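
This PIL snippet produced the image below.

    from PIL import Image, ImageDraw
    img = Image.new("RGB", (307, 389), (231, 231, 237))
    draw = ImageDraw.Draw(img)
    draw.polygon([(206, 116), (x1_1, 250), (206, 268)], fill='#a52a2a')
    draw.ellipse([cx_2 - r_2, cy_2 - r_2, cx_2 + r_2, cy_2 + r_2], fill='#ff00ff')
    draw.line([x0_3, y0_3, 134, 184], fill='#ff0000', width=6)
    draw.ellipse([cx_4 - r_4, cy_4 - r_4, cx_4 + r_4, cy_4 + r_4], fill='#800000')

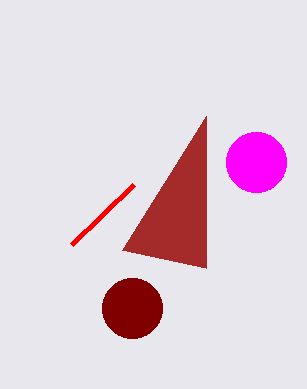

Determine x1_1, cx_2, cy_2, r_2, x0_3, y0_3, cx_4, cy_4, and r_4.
x1_1 = 122
cx_2 = 256
cy_2 = 162
r_2 = 30
x0_3 = 72
y0_3 = 244
cx_4 = 132
cy_4 = 308
r_4 = 30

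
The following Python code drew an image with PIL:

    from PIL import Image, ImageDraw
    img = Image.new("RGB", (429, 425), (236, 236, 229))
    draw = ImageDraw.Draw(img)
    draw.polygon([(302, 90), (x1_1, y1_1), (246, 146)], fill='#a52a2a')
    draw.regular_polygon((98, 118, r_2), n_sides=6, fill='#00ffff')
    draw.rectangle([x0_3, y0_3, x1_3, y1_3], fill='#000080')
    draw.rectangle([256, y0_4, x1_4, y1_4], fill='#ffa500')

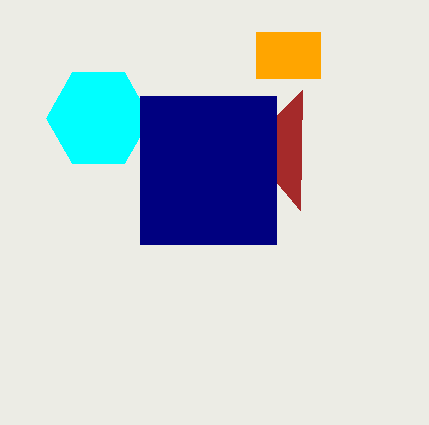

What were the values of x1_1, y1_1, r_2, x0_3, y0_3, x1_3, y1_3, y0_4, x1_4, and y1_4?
x1_1 = 300
y1_1 = 210
r_2 = 52
x0_3 = 140
y0_3 = 96
x1_3 = 276
y1_3 = 244
y0_4 = 32
x1_4 = 320
y1_4 = 78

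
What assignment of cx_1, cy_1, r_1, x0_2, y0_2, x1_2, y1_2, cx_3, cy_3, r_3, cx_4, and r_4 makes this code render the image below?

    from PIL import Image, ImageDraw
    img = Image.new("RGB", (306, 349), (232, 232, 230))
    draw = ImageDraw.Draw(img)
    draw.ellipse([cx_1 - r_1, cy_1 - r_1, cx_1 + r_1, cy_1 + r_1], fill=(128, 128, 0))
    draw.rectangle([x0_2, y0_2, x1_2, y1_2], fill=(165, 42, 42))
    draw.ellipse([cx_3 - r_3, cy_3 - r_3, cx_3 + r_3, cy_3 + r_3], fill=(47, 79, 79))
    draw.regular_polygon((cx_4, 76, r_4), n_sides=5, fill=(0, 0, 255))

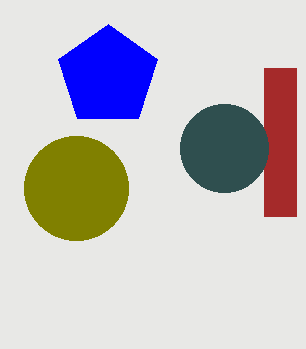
cx_1 = 76, cy_1 = 188, r_1 = 52, x0_2 = 264, y0_2 = 68, x1_2 = 296, y1_2 = 216, cx_3 = 224, cy_3 = 148, r_3 = 44, cx_4 = 108, r_4 = 52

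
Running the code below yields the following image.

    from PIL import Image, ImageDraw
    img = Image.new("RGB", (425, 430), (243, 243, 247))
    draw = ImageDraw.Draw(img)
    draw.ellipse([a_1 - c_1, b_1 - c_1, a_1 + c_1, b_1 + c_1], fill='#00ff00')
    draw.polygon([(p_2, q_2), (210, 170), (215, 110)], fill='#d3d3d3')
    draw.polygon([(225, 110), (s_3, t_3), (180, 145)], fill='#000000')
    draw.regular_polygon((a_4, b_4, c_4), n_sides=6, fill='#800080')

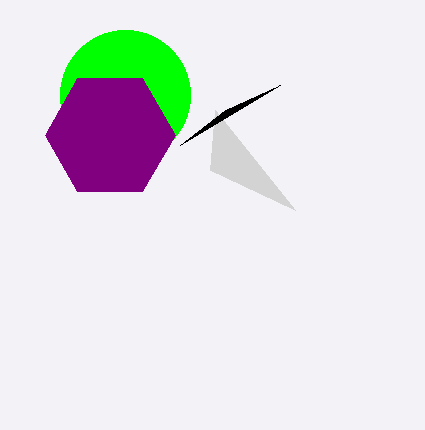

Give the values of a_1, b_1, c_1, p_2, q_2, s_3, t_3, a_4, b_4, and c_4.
a_1 = 125
b_1 = 95
c_1 = 65
p_2 = 295
q_2 = 210
s_3 = 280
t_3 = 85
a_4 = 110
b_4 = 135
c_4 = 65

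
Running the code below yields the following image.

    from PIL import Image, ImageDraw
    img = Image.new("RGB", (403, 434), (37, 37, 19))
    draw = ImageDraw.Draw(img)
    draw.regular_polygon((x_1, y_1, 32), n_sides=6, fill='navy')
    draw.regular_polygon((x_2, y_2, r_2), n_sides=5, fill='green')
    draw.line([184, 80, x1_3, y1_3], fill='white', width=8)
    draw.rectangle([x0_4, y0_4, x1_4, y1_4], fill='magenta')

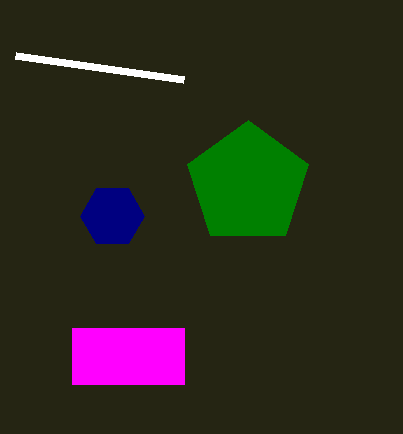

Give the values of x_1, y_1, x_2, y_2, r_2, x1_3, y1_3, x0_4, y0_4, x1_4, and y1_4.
x_1 = 112; y_1 = 216; x_2 = 248; y_2 = 184; r_2 = 64; x1_3 = 16; y1_3 = 56; x0_4 = 72; y0_4 = 328; x1_4 = 184; y1_4 = 384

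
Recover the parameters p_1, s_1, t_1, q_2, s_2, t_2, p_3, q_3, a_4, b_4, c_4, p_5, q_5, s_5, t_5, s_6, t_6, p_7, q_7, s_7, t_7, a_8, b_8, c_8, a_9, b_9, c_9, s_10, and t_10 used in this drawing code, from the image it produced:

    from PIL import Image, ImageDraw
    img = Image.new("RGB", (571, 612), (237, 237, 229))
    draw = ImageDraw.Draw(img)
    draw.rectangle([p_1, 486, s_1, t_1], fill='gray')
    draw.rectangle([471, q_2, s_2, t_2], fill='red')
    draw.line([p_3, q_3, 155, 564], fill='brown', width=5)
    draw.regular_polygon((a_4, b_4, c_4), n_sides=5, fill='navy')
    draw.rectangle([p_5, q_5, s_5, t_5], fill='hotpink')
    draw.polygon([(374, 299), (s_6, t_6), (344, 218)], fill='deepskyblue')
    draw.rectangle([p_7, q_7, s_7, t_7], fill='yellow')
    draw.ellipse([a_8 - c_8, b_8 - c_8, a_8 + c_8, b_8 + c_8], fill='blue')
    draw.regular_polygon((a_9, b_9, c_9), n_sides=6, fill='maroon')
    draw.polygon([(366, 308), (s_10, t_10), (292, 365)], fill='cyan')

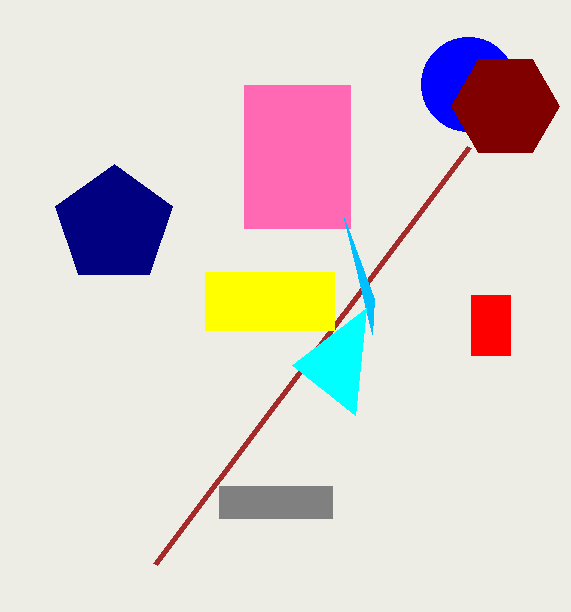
p_1 = 219, s_1 = 332, t_1 = 518, q_2 = 295, s_2 = 510, t_2 = 355, p_3 = 469, q_3 = 147, a_4 = 114, b_4 = 225, c_4 = 61, p_5 = 244, q_5 = 85, s_5 = 350, t_5 = 228, s_6 = 372, t_6 = 334, p_7 = 205, q_7 = 272, s_7 = 334, t_7 = 330, a_8 = 468, b_8 = 84, c_8 = 47, a_9 = 505, b_9 = 106, c_9 = 54, s_10 = 355, t_10 = 415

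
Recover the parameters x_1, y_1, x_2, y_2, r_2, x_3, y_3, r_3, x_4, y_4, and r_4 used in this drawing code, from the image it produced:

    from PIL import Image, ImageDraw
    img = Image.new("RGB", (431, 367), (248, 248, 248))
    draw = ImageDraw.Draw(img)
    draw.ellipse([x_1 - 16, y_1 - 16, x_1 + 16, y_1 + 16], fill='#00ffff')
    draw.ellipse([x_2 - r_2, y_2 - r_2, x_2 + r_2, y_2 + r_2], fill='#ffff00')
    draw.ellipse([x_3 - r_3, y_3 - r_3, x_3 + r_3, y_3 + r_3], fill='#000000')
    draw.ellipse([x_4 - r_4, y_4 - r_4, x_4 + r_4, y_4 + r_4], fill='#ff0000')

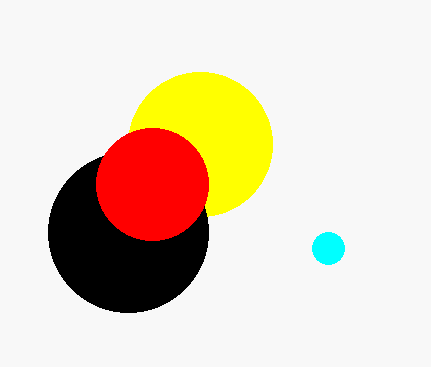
x_1 = 328, y_1 = 248, x_2 = 200, y_2 = 144, r_2 = 72, x_3 = 128, y_3 = 232, r_3 = 80, x_4 = 152, y_4 = 184, r_4 = 56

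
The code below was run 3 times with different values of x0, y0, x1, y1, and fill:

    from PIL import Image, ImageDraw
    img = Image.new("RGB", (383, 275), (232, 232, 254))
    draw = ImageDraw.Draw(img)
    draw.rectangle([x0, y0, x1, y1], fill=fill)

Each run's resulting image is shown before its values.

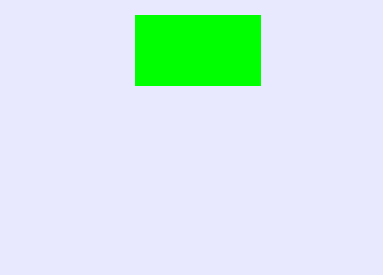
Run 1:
x0 = 135, y0 = 15, x1 = 260, y1 = 85, fill = 'lime'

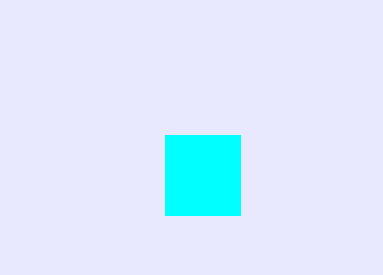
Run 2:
x0 = 165, y0 = 135, x1 = 240, y1 = 215, fill = 'cyan'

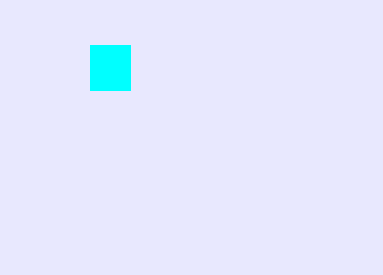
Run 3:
x0 = 90; y0 = 45; x1 = 130; y1 = 90; fill = 'cyan'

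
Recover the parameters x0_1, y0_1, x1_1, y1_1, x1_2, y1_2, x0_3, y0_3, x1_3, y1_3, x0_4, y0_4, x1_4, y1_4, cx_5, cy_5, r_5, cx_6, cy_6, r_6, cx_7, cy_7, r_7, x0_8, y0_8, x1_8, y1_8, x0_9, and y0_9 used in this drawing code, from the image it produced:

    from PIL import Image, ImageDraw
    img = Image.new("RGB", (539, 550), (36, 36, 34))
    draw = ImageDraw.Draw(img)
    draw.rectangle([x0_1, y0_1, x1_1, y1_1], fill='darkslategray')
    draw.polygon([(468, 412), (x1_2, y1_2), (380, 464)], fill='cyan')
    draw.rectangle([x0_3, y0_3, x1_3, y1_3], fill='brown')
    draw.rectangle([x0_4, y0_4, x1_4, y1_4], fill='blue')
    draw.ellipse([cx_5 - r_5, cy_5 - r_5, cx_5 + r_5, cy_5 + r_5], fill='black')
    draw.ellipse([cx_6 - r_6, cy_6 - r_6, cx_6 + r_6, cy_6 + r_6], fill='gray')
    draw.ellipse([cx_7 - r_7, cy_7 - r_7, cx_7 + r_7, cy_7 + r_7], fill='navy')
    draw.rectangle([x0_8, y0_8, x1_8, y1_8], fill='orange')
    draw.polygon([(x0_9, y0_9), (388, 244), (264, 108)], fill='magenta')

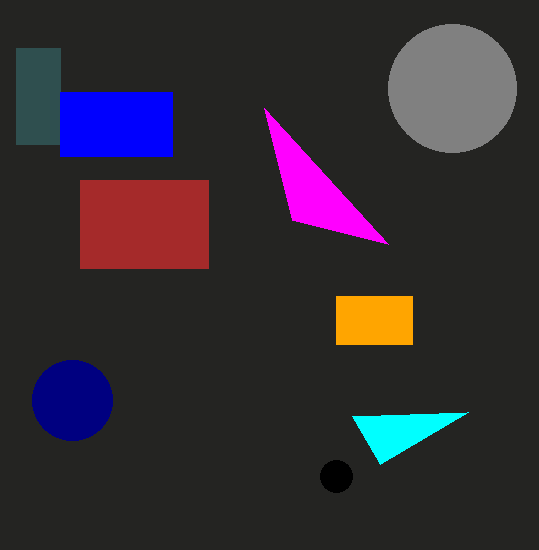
x0_1 = 16
y0_1 = 48
x1_1 = 60
y1_1 = 144
x1_2 = 352
y1_2 = 416
x0_3 = 80
y0_3 = 180
x1_3 = 208
y1_3 = 268
x0_4 = 60
y0_4 = 92
x1_4 = 172
y1_4 = 156
cx_5 = 336
cy_5 = 476
r_5 = 16
cx_6 = 452
cy_6 = 88
r_6 = 64
cx_7 = 72
cy_7 = 400
r_7 = 40
x0_8 = 336
y0_8 = 296
x1_8 = 412
y1_8 = 344
x0_9 = 292
y0_9 = 220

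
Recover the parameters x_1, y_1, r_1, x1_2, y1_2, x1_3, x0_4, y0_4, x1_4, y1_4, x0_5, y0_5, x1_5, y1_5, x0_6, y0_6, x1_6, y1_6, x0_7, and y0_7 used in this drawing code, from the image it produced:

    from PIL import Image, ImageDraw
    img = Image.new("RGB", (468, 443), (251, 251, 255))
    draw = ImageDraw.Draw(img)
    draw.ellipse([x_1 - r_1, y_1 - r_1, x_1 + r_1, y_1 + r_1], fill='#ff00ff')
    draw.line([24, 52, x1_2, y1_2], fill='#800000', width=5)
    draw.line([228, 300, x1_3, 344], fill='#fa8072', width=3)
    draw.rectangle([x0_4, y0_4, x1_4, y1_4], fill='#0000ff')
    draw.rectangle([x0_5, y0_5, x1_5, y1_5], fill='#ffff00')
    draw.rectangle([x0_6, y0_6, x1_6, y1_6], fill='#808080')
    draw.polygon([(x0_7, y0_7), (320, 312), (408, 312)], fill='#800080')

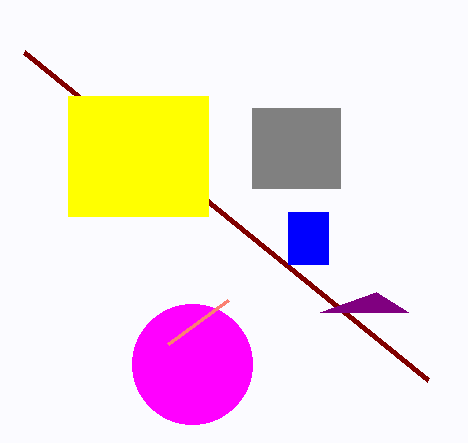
x_1 = 192
y_1 = 364
r_1 = 60
x1_2 = 428
y1_2 = 380
x1_3 = 168
x0_4 = 288
y0_4 = 212
x1_4 = 328
y1_4 = 264
x0_5 = 68
y0_5 = 96
x1_5 = 208
y1_5 = 216
x0_6 = 252
y0_6 = 108
x1_6 = 340
y1_6 = 188
x0_7 = 376
y0_7 = 292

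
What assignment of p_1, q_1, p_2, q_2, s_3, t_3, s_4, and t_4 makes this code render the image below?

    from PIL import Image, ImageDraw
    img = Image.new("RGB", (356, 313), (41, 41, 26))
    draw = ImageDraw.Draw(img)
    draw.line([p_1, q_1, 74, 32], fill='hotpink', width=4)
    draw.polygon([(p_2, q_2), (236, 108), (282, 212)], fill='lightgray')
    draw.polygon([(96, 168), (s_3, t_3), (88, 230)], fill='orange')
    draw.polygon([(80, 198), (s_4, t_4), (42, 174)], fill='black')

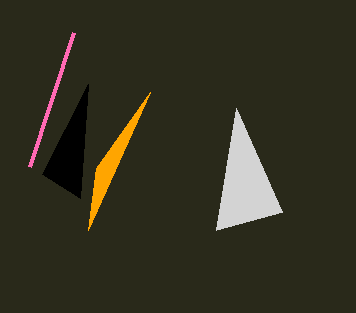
p_1 = 30
q_1 = 166
p_2 = 216
q_2 = 230
s_3 = 150
t_3 = 92
s_4 = 88
t_4 = 84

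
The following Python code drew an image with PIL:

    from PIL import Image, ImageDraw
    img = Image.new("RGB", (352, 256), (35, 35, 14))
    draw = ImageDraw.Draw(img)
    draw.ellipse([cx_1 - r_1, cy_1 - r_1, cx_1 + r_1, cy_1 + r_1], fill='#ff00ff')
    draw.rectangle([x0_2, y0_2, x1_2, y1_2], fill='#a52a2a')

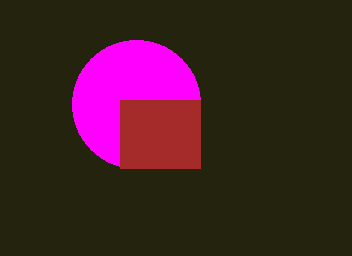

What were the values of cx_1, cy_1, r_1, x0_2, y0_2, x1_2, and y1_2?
cx_1 = 136, cy_1 = 104, r_1 = 64, x0_2 = 120, y0_2 = 100, x1_2 = 200, y1_2 = 168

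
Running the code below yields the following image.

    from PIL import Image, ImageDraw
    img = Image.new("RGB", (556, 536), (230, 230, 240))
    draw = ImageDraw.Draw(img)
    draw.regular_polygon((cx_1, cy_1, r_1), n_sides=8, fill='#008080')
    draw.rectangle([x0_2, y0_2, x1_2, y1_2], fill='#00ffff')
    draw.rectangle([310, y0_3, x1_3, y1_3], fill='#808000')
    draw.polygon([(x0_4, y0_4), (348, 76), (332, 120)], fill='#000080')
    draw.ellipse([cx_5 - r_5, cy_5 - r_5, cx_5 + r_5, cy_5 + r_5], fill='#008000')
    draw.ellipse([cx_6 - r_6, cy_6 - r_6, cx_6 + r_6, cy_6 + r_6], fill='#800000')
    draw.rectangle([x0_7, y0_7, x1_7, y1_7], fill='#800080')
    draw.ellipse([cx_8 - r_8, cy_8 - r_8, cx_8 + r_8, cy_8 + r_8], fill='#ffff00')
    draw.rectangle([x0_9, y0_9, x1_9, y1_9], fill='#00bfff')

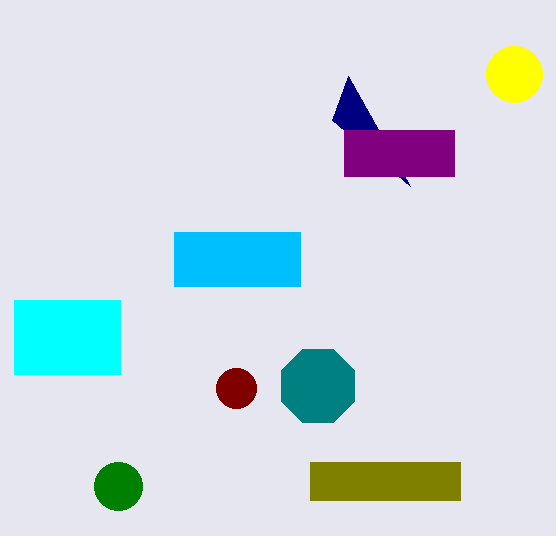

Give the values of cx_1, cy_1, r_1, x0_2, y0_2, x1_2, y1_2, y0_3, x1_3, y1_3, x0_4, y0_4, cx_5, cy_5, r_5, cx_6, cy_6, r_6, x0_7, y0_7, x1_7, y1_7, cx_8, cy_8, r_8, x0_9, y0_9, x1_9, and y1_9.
cx_1 = 318, cy_1 = 386, r_1 = 40, x0_2 = 14, y0_2 = 300, x1_2 = 120, y1_2 = 374, y0_3 = 462, x1_3 = 460, y1_3 = 500, x0_4 = 410, y0_4 = 186, cx_5 = 118, cy_5 = 486, r_5 = 24, cx_6 = 236, cy_6 = 388, r_6 = 20, x0_7 = 344, y0_7 = 130, x1_7 = 454, y1_7 = 176, cx_8 = 514, cy_8 = 74, r_8 = 28, x0_9 = 174, y0_9 = 232, x1_9 = 300, y1_9 = 286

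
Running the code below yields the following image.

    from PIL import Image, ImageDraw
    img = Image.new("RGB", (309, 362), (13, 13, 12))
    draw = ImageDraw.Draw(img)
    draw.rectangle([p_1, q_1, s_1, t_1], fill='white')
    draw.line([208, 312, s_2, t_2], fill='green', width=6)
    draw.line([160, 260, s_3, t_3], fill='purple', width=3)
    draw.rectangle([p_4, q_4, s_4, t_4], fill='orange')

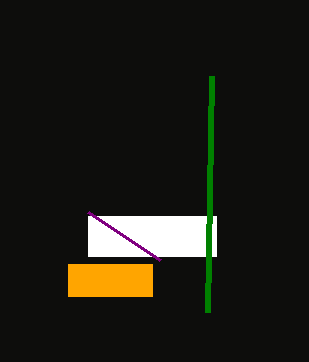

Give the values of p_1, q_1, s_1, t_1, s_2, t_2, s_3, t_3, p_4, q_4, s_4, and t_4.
p_1 = 88; q_1 = 216; s_1 = 216; t_1 = 256; s_2 = 212; t_2 = 76; s_3 = 88; t_3 = 212; p_4 = 68; q_4 = 264; s_4 = 152; t_4 = 296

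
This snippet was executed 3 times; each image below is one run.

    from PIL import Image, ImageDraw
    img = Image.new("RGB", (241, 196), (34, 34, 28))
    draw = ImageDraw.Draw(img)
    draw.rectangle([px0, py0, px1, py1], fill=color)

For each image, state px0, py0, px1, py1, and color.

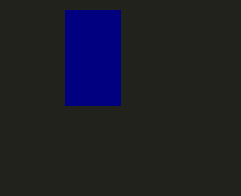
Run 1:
px0 = 65, py0 = 10, px1 = 120, py1 = 105, color = 'navy'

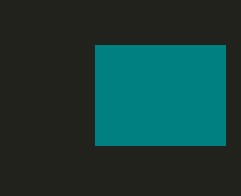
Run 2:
px0 = 95; py0 = 45; px1 = 225; py1 = 145; color = 'teal'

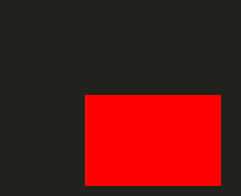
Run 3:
px0 = 85; py0 = 95; px1 = 220; py1 = 185; color = 'red'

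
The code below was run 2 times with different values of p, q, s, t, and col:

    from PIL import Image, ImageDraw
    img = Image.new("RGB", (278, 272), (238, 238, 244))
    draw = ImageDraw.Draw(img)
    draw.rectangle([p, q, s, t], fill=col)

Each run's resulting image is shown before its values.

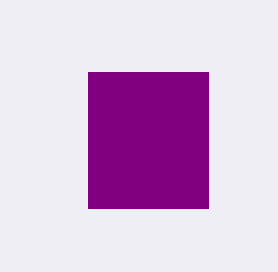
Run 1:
p = 88, q = 72, s = 208, t = 208, col = 'purple'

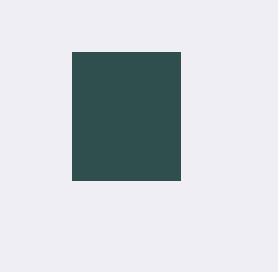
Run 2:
p = 72; q = 52; s = 180; t = 180; col = 'darkslategray'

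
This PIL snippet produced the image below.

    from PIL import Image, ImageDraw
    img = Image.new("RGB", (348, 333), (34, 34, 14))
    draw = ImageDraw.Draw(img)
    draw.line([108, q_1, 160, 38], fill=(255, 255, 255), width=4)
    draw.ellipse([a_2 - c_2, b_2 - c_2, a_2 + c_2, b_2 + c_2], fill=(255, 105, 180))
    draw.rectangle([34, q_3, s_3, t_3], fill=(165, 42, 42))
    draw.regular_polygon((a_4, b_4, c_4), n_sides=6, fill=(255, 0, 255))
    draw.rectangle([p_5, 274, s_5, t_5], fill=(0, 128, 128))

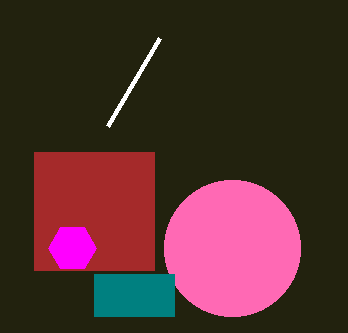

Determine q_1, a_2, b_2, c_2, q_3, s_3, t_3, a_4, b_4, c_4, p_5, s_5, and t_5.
q_1 = 126
a_2 = 232
b_2 = 248
c_2 = 68
q_3 = 152
s_3 = 154
t_3 = 270
a_4 = 72
b_4 = 248
c_4 = 24
p_5 = 94
s_5 = 174
t_5 = 316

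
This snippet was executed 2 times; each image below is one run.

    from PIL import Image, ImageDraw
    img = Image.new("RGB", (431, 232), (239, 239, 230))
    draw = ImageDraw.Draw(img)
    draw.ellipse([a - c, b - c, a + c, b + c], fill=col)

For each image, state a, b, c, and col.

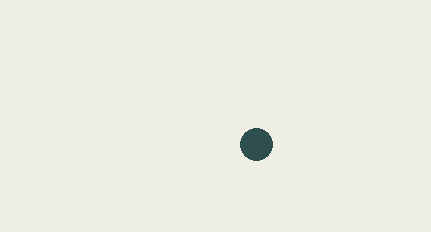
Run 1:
a = 256
b = 144
c = 16
col = 'darkslategray'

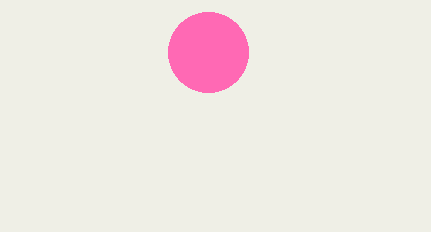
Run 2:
a = 208, b = 52, c = 40, col = 'hotpink'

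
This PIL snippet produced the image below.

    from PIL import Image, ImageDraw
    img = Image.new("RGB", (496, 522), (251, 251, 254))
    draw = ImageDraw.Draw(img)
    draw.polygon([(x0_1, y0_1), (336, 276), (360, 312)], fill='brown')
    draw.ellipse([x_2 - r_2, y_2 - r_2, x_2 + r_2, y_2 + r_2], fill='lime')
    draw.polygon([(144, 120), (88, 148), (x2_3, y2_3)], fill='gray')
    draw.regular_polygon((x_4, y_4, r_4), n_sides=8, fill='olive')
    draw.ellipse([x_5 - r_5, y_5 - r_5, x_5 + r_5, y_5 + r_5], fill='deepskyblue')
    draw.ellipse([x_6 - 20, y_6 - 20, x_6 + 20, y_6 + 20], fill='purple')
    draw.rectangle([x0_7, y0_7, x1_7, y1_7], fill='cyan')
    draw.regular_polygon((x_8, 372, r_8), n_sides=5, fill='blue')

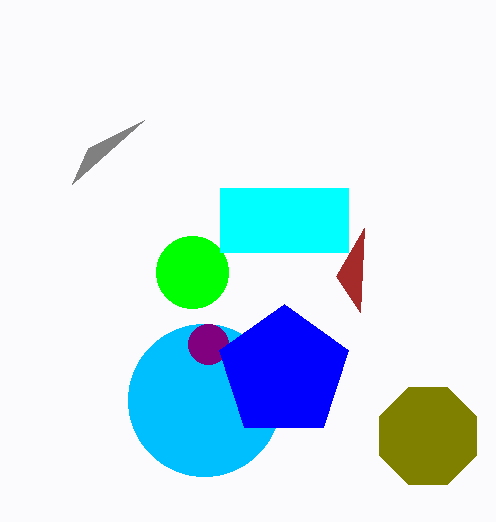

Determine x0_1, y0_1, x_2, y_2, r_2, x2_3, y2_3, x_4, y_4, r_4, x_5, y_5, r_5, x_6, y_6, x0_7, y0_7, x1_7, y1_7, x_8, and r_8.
x0_1 = 364
y0_1 = 228
x_2 = 192
y_2 = 272
r_2 = 36
x2_3 = 72
y2_3 = 184
x_4 = 428
y_4 = 436
r_4 = 52
x_5 = 204
y_5 = 400
r_5 = 76
x_6 = 208
y_6 = 344
x0_7 = 220
y0_7 = 188
x1_7 = 348
y1_7 = 252
x_8 = 284
r_8 = 68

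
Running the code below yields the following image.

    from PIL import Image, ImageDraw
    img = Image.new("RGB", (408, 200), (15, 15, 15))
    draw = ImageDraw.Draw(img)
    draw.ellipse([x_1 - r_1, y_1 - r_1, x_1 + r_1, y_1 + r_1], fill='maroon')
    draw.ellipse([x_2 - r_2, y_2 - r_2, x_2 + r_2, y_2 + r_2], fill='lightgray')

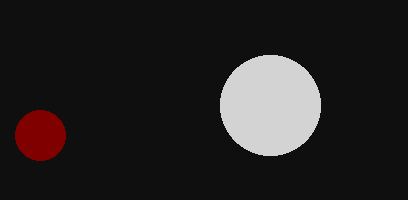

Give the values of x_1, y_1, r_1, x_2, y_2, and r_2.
x_1 = 40, y_1 = 135, r_1 = 25, x_2 = 270, y_2 = 105, r_2 = 50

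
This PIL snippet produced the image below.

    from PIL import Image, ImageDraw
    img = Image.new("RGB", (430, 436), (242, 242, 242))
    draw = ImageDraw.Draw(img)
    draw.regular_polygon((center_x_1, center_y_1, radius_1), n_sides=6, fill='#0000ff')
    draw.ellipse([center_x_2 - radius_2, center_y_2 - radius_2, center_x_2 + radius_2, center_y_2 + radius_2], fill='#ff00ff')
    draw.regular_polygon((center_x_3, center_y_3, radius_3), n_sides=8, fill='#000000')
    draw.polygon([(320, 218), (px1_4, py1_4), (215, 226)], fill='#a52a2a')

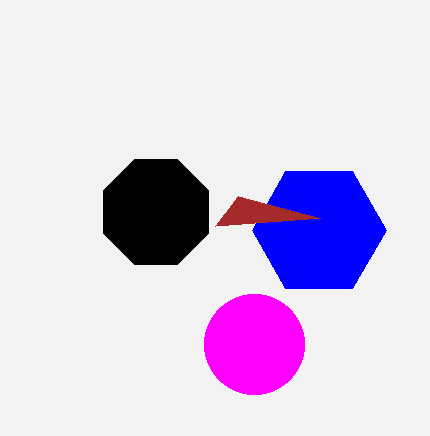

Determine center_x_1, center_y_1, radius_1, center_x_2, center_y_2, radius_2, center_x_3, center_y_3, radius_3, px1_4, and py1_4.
center_x_1 = 319, center_y_1 = 230, radius_1 = 67, center_x_2 = 254, center_y_2 = 344, radius_2 = 50, center_x_3 = 156, center_y_3 = 212, radius_3 = 57, px1_4 = 238, py1_4 = 196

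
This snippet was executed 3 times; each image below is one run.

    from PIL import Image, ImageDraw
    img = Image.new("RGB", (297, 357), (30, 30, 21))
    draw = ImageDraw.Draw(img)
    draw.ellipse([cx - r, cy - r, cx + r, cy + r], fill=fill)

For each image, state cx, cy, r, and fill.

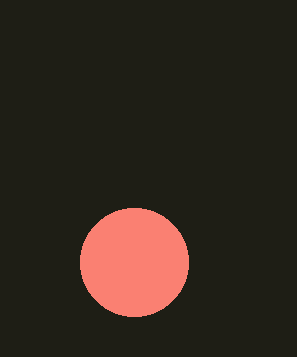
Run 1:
cx = 134
cy = 262
r = 54
fill = 'salmon'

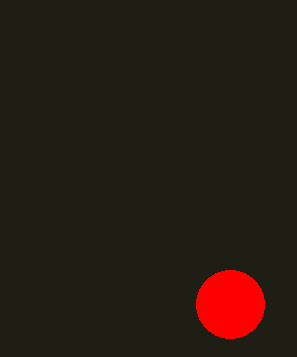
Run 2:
cx = 230
cy = 304
r = 34
fill = 'red'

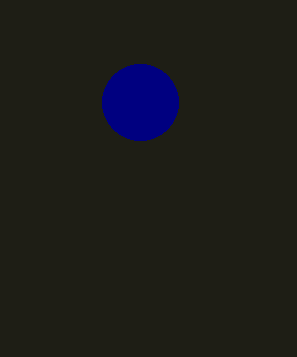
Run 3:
cx = 140; cy = 102; r = 38; fill = 'navy'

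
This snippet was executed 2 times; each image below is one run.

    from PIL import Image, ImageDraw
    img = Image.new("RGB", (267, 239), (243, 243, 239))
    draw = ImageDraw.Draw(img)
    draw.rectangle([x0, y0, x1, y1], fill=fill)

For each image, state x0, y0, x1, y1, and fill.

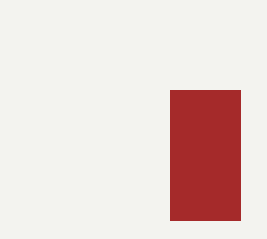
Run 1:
x0 = 170
y0 = 90
x1 = 240
y1 = 220
fill = 'brown'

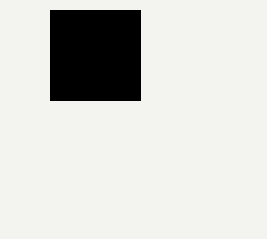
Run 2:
x0 = 50, y0 = 10, x1 = 140, y1 = 100, fill = 'black'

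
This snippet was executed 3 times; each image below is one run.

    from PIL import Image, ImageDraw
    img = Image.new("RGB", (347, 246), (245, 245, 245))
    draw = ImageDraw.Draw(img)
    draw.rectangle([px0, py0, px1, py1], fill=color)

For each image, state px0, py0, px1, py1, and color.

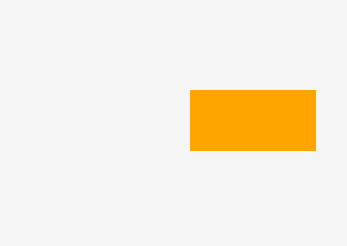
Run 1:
px0 = 190; py0 = 90; px1 = 315; py1 = 150; color = 'orange'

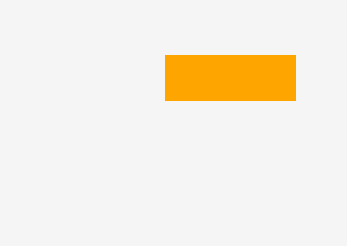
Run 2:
px0 = 165
py0 = 55
px1 = 295
py1 = 100
color = 'orange'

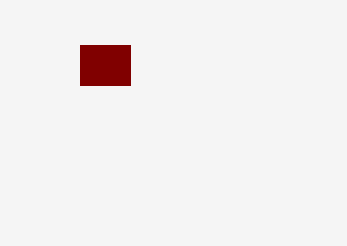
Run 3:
px0 = 80
py0 = 45
px1 = 130
py1 = 85
color = 'maroon'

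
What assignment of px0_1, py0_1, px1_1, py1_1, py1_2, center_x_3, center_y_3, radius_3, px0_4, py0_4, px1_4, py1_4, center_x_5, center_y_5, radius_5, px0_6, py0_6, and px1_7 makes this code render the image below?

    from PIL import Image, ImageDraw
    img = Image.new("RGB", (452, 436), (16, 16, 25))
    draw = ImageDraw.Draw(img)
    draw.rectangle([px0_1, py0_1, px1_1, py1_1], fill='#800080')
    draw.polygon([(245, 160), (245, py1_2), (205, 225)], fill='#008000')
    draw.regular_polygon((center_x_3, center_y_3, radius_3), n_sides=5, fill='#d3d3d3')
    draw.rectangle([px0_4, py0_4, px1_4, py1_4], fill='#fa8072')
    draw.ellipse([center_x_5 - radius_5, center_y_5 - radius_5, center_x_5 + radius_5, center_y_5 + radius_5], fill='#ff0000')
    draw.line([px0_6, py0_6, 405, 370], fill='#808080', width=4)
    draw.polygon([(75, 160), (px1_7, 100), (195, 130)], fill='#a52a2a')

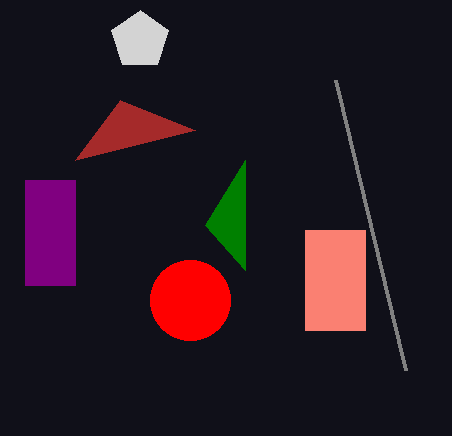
px0_1 = 25
py0_1 = 180
px1_1 = 75
py1_1 = 285
py1_2 = 270
center_x_3 = 140
center_y_3 = 40
radius_3 = 30
px0_4 = 305
py0_4 = 230
px1_4 = 365
py1_4 = 330
center_x_5 = 190
center_y_5 = 300
radius_5 = 40
px0_6 = 335
py0_6 = 80
px1_7 = 120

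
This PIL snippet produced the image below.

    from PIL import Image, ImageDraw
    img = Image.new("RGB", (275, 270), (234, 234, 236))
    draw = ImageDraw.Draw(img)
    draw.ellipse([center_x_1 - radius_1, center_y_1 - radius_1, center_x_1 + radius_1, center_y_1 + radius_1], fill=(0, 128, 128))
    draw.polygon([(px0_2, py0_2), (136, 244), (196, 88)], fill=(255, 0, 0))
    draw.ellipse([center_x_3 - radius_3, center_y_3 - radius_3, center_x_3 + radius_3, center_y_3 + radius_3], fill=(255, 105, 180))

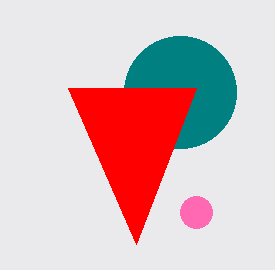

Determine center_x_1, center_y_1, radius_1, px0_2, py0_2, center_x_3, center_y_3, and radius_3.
center_x_1 = 180
center_y_1 = 92
radius_1 = 56
px0_2 = 68
py0_2 = 88
center_x_3 = 196
center_y_3 = 212
radius_3 = 16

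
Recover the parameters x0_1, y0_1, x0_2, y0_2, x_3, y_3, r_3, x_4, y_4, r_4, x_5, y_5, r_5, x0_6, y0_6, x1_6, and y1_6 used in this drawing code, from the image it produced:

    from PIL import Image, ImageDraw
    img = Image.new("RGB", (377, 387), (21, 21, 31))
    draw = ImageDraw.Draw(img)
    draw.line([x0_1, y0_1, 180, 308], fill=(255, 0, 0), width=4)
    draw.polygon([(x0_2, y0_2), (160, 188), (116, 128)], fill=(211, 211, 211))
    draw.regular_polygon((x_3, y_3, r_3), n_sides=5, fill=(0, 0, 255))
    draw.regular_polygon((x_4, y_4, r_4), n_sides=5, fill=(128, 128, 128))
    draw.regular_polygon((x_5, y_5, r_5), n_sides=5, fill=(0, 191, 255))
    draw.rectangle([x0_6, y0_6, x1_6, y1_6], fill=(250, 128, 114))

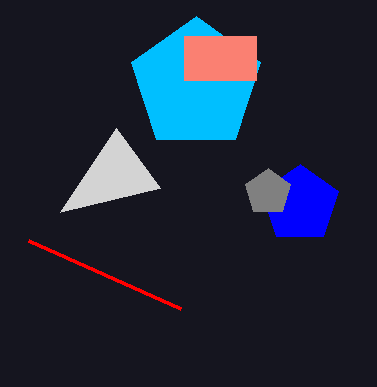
x0_1 = 28, y0_1 = 240, x0_2 = 60, y0_2 = 212, x_3 = 300, y_3 = 204, r_3 = 40, x_4 = 268, y_4 = 192, r_4 = 24, x_5 = 196, y_5 = 84, r_5 = 68, x0_6 = 184, y0_6 = 36, x1_6 = 256, y1_6 = 80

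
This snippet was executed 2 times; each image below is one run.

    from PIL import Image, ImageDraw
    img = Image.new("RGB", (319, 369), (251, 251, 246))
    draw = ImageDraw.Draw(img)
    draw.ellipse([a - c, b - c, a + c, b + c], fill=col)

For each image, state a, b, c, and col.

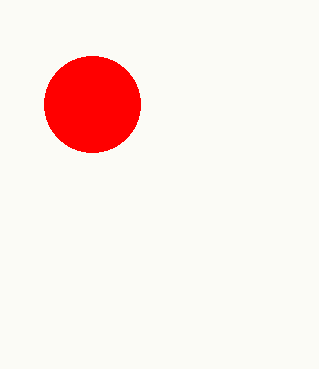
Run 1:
a = 92, b = 104, c = 48, col = 'red'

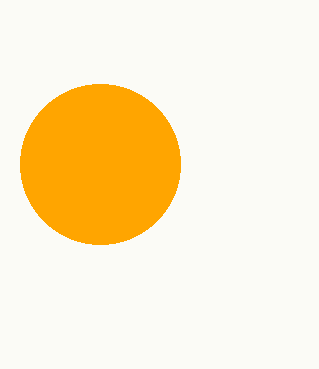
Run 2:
a = 100, b = 164, c = 80, col = 'orange'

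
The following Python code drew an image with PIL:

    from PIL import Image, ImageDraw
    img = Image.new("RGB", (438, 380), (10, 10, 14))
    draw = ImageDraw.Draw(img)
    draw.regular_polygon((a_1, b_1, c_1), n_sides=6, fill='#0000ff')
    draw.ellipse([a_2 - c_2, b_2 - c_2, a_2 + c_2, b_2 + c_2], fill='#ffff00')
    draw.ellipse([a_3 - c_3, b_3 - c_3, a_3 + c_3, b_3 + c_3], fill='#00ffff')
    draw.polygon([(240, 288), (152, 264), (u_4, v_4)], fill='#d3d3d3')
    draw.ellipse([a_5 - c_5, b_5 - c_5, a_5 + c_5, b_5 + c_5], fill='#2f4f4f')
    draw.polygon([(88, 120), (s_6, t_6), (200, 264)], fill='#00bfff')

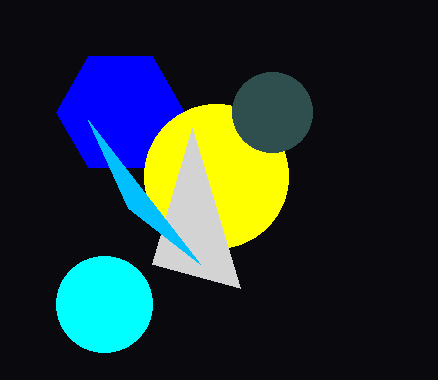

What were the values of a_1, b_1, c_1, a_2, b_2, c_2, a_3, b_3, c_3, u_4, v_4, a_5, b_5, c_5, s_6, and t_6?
a_1 = 120
b_1 = 112
c_1 = 64
a_2 = 216
b_2 = 176
c_2 = 72
a_3 = 104
b_3 = 304
c_3 = 48
u_4 = 192
v_4 = 128
a_5 = 272
b_5 = 112
c_5 = 40
s_6 = 128
t_6 = 208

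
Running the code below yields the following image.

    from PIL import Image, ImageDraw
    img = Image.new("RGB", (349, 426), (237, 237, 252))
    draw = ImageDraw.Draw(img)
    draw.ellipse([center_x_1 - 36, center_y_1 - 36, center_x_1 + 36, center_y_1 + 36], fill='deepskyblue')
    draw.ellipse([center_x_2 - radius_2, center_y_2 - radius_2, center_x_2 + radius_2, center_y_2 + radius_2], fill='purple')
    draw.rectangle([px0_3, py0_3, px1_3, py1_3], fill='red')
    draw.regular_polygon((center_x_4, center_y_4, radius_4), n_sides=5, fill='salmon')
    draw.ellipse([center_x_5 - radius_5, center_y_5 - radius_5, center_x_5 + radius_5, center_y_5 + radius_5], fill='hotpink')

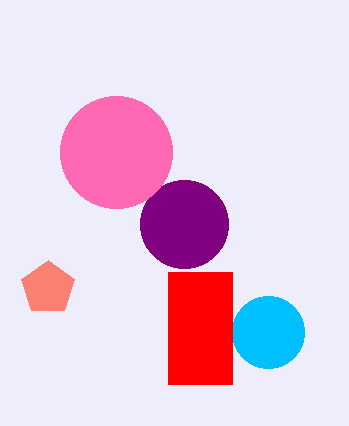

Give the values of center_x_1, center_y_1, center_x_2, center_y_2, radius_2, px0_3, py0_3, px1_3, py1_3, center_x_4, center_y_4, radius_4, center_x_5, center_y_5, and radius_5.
center_x_1 = 268, center_y_1 = 332, center_x_2 = 184, center_y_2 = 224, radius_2 = 44, px0_3 = 168, py0_3 = 272, px1_3 = 232, py1_3 = 384, center_x_4 = 48, center_y_4 = 288, radius_4 = 28, center_x_5 = 116, center_y_5 = 152, radius_5 = 56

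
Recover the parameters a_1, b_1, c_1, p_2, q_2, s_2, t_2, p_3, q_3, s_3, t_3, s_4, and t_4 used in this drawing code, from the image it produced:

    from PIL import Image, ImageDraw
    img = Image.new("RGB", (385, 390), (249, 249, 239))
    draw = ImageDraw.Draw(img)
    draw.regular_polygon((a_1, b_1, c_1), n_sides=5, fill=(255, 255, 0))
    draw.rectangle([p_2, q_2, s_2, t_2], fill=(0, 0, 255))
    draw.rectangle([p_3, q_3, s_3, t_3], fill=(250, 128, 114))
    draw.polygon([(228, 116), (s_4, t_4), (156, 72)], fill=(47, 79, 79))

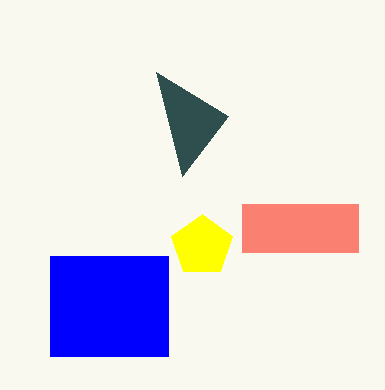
a_1 = 202
b_1 = 246
c_1 = 32
p_2 = 50
q_2 = 256
s_2 = 168
t_2 = 356
p_3 = 242
q_3 = 204
s_3 = 358
t_3 = 252
s_4 = 182
t_4 = 176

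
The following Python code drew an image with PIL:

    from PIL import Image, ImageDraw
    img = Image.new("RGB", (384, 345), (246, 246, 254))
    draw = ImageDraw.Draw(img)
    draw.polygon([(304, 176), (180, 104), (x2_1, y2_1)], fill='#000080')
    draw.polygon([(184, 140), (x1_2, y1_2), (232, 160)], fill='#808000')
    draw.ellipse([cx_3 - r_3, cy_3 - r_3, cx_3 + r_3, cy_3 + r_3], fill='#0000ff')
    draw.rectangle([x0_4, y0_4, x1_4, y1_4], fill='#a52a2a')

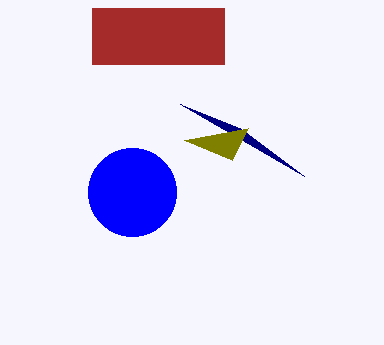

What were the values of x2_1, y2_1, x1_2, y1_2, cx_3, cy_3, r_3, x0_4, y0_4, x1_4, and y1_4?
x2_1 = 240
y2_1 = 128
x1_2 = 248
y1_2 = 128
cx_3 = 132
cy_3 = 192
r_3 = 44
x0_4 = 92
y0_4 = 8
x1_4 = 224
y1_4 = 64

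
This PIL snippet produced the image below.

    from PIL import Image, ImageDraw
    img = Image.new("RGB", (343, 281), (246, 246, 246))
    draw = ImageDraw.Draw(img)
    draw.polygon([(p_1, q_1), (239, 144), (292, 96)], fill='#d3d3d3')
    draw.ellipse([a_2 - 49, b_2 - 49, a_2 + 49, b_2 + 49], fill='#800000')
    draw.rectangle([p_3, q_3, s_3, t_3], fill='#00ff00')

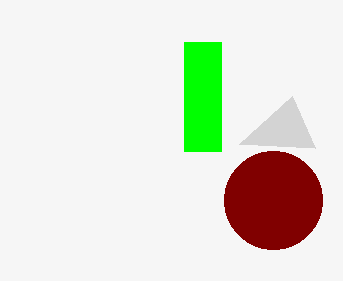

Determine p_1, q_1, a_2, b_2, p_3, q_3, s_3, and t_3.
p_1 = 315
q_1 = 148
a_2 = 273
b_2 = 200
p_3 = 184
q_3 = 42
s_3 = 221
t_3 = 151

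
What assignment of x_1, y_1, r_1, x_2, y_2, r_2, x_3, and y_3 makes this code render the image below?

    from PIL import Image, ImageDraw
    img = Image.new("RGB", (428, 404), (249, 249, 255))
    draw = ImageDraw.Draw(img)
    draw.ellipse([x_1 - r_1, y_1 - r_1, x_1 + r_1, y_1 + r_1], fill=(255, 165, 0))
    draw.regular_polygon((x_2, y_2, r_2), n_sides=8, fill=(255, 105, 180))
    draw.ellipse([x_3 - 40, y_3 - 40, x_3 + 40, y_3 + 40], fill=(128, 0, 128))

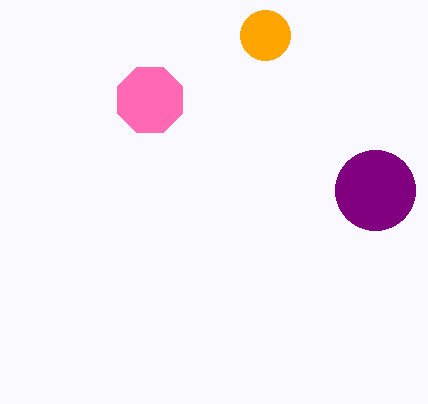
x_1 = 265; y_1 = 35; r_1 = 25; x_2 = 150; y_2 = 100; r_2 = 35; x_3 = 375; y_3 = 190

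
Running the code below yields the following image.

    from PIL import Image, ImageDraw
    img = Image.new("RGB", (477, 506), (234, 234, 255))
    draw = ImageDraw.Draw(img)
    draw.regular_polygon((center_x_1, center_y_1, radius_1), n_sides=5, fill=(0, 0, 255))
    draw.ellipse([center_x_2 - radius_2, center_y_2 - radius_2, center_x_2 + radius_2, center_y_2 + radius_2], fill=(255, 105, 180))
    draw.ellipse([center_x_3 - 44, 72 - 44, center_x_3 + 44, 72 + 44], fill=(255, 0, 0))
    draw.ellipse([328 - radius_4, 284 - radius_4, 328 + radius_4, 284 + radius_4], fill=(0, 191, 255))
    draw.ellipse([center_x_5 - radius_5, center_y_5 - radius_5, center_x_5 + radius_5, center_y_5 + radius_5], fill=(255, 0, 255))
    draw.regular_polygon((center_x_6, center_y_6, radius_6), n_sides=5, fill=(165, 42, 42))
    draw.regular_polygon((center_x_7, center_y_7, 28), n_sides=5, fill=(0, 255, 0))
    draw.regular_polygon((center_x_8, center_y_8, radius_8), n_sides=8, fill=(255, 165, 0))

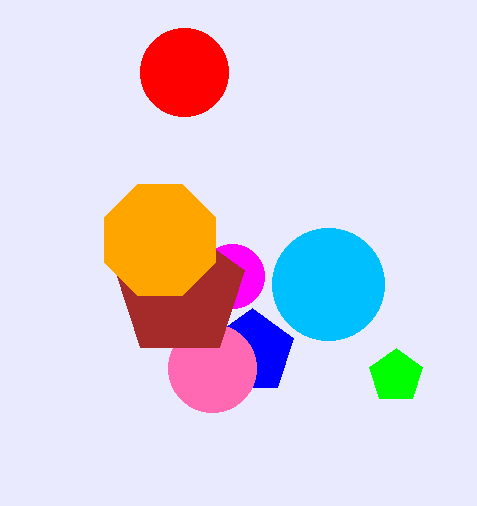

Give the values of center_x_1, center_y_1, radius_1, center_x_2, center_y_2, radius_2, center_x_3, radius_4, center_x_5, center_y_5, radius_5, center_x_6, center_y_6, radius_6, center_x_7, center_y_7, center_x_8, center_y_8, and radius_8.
center_x_1 = 252, center_y_1 = 352, radius_1 = 44, center_x_2 = 212, center_y_2 = 368, radius_2 = 44, center_x_3 = 184, radius_4 = 56, center_x_5 = 232, center_y_5 = 276, radius_5 = 32, center_x_6 = 180, center_y_6 = 292, radius_6 = 68, center_x_7 = 396, center_y_7 = 376, center_x_8 = 160, center_y_8 = 240, radius_8 = 60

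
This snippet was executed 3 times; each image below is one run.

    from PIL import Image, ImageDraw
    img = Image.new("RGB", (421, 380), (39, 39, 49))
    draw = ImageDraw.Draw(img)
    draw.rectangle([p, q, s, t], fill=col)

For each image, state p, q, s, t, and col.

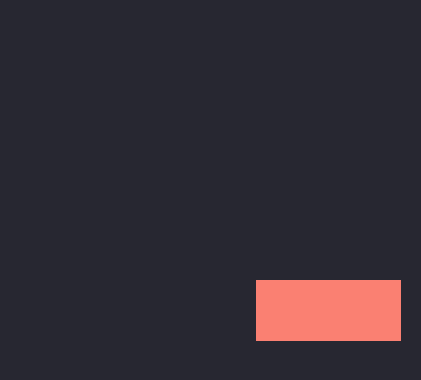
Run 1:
p = 256; q = 280; s = 400; t = 340; col = 'salmon'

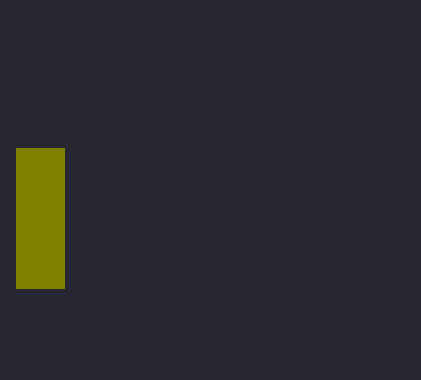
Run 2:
p = 16; q = 148; s = 64; t = 288; col = 'olive'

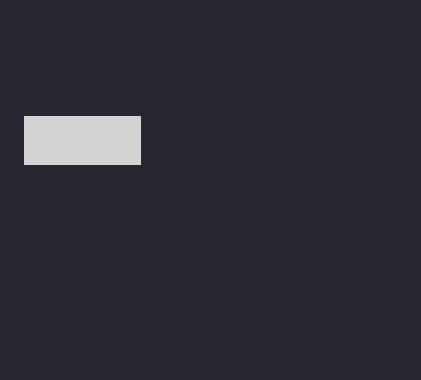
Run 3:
p = 24
q = 116
s = 140
t = 164
col = 'lightgray'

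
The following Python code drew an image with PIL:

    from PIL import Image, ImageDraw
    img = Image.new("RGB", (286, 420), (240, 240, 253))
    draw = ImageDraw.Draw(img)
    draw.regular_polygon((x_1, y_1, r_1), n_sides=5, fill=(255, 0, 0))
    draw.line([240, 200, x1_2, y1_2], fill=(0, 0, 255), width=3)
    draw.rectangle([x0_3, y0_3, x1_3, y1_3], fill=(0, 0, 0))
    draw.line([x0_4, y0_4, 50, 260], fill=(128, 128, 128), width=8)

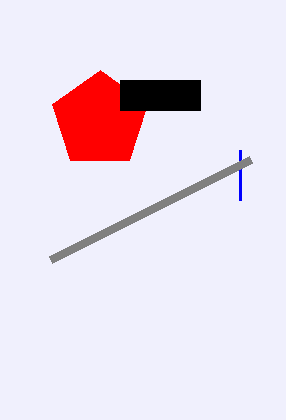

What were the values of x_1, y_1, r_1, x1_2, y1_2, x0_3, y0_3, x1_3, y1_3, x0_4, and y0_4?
x_1 = 100
y_1 = 120
r_1 = 50
x1_2 = 240
y1_2 = 150
x0_3 = 120
y0_3 = 80
x1_3 = 200
y1_3 = 110
x0_4 = 250
y0_4 = 160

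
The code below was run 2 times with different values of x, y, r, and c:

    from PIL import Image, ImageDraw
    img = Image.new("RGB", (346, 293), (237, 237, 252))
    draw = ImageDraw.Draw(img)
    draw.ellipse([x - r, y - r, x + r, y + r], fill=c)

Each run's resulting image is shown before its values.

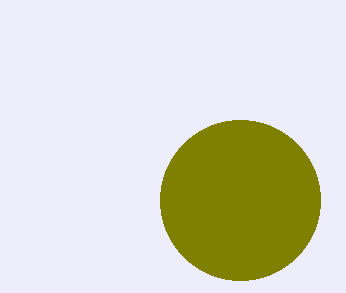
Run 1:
x = 240; y = 200; r = 80; c = 'olive'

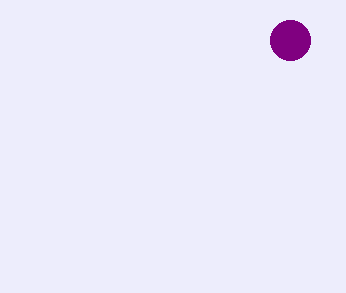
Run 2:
x = 290; y = 40; r = 20; c = 'purple'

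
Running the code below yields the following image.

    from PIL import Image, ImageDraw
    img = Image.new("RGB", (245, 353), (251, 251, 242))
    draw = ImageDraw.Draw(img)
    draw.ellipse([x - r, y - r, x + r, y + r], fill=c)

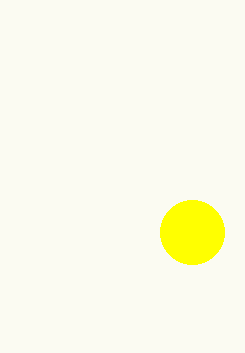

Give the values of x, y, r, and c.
x = 192; y = 232; r = 32; c = 'yellow'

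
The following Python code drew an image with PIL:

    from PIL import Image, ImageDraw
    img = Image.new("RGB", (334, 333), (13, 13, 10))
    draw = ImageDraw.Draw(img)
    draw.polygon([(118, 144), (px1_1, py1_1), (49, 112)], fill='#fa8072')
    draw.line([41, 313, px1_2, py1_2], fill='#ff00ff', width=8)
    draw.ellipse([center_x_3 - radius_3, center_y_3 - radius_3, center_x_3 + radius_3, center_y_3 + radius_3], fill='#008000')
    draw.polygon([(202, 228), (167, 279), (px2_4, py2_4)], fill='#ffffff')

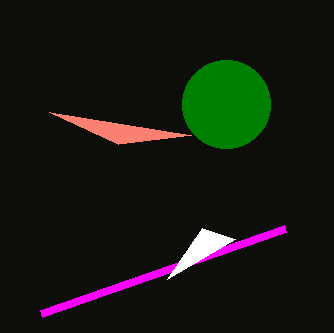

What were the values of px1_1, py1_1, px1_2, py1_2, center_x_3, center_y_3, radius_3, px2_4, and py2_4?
px1_1 = 191, py1_1 = 135, px1_2 = 285, py1_2 = 228, center_x_3 = 226, center_y_3 = 104, radius_3 = 44, px2_4 = 235, py2_4 = 239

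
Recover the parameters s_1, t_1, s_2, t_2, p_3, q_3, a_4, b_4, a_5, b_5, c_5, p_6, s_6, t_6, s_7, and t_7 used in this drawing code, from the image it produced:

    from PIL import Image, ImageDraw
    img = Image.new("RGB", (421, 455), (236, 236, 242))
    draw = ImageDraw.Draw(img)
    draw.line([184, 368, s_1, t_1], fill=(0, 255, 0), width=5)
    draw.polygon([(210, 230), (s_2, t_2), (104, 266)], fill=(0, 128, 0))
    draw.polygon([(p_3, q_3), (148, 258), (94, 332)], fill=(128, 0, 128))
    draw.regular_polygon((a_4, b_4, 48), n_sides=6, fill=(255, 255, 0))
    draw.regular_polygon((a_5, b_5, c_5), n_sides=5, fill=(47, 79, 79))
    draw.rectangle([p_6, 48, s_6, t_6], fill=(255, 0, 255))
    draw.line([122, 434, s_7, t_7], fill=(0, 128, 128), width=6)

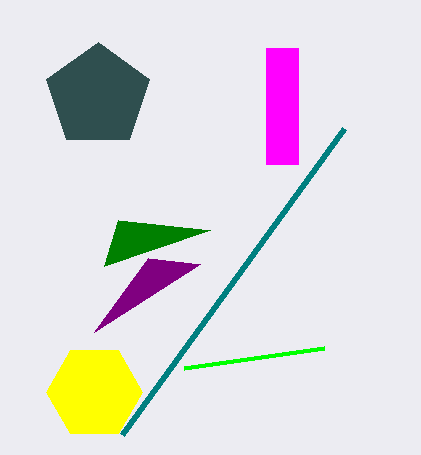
s_1 = 324, t_1 = 348, s_2 = 118, t_2 = 220, p_3 = 200, q_3 = 264, a_4 = 94, b_4 = 392, a_5 = 98, b_5 = 96, c_5 = 54, p_6 = 266, s_6 = 298, t_6 = 164, s_7 = 344, t_7 = 128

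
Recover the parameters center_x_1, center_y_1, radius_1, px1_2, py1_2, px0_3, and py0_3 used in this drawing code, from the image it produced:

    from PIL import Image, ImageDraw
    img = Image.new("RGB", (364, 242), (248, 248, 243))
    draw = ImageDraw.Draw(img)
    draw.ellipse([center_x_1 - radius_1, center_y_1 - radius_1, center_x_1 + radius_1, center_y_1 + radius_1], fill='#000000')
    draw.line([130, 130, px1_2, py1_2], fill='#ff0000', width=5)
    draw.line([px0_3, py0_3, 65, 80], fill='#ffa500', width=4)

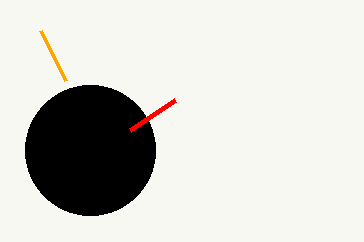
center_x_1 = 90; center_y_1 = 150; radius_1 = 65; px1_2 = 175; py1_2 = 100; px0_3 = 40; py0_3 = 30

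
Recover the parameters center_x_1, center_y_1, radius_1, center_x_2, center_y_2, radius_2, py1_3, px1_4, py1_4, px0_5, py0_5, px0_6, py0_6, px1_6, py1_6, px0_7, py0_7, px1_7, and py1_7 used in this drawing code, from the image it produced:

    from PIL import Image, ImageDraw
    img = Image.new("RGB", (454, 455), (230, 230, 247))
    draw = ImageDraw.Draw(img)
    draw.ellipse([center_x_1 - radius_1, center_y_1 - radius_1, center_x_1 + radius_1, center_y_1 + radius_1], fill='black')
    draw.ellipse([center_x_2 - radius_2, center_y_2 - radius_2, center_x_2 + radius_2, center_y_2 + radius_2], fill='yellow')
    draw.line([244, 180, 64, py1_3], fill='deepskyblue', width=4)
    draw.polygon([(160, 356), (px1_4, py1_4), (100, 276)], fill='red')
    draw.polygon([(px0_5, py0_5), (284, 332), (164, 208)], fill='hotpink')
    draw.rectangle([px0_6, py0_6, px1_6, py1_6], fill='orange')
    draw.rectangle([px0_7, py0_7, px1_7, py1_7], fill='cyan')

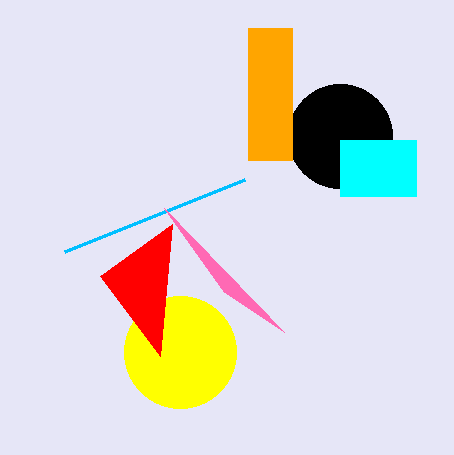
center_x_1 = 340
center_y_1 = 136
radius_1 = 52
center_x_2 = 180
center_y_2 = 352
radius_2 = 56
py1_3 = 252
px1_4 = 172
py1_4 = 224
px0_5 = 224
py0_5 = 292
px0_6 = 248
py0_6 = 28
px1_6 = 292
py1_6 = 160
px0_7 = 340
py0_7 = 140
px1_7 = 416
py1_7 = 196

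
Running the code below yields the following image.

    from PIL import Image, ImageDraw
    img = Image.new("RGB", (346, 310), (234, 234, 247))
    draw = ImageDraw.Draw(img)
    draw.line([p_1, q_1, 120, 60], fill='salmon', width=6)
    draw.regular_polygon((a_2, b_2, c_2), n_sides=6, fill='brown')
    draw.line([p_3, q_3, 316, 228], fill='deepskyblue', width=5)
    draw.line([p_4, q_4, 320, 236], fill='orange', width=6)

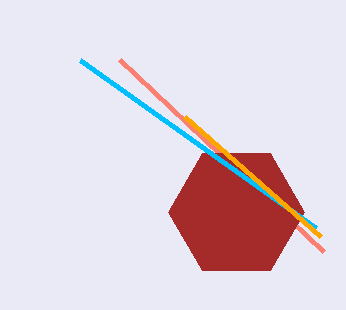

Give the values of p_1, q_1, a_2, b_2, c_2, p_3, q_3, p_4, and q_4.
p_1 = 324; q_1 = 252; a_2 = 236; b_2 = 212; c_2 = 68; p_3 = 80; q_3 = 60; p_4 = 184; q_4 = 116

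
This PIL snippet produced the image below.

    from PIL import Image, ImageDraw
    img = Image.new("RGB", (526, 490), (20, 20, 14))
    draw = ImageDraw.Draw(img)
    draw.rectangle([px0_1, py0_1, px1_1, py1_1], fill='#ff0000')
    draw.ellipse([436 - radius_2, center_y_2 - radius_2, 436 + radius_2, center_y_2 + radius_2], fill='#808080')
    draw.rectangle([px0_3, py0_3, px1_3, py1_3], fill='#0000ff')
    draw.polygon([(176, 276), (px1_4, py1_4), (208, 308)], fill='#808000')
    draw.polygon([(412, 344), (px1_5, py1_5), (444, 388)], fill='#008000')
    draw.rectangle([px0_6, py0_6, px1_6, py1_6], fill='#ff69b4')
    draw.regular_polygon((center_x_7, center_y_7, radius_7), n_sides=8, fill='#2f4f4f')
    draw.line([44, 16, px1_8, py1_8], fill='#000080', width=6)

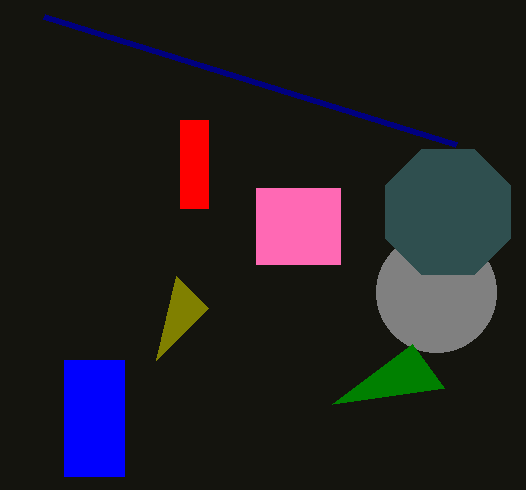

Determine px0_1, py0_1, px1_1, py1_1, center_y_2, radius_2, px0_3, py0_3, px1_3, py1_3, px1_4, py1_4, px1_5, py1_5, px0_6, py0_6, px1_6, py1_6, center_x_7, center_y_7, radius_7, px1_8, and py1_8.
px0_1 = 180; py0_1 = 120; px1_1 = 208; py1_1 = 208; center_y_2 = 292; radius_2 = 60; px0_3 = 64; py0_3 = 360; px1_3 = 124; py1_3 = 476; px1_4 = 156; py1_4 = 360; px1_5 = 332; py1_5 = 404; px0_6 = 256; py0_6 = 188; px1_6 = 340; py1_6 = 264; center_x_7 = 448; center_y_7 = 212; radius_7 = 68; px1_8 = 456; py1_8 = 144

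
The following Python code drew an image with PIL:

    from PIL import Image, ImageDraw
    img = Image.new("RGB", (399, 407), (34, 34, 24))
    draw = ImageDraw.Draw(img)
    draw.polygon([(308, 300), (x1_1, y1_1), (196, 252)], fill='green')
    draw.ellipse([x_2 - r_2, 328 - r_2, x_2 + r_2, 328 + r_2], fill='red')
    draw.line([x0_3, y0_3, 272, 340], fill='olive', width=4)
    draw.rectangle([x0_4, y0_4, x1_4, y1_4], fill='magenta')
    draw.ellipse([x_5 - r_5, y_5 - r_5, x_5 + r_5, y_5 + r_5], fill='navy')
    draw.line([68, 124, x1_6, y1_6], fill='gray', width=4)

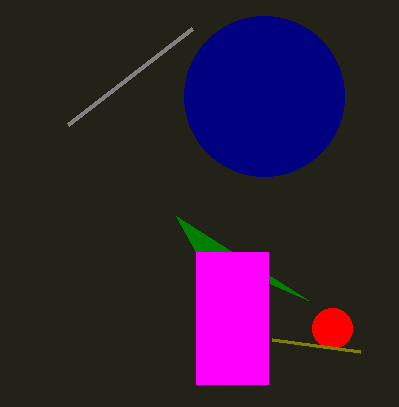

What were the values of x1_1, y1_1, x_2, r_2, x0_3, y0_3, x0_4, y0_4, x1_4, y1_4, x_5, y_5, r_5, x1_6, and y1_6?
x1_1 = 176, y1_1 = 216, x_2 = 332, r_2 = 20, x0_3 = 360, y0_3 = 352, x0_4 = 196, y0_4 = 252, x1_4 = 268, y1_4 = 384, x_5 = 264, y_5 = 96, r_5 = 80, x1_6 = 192, y1_6 = 28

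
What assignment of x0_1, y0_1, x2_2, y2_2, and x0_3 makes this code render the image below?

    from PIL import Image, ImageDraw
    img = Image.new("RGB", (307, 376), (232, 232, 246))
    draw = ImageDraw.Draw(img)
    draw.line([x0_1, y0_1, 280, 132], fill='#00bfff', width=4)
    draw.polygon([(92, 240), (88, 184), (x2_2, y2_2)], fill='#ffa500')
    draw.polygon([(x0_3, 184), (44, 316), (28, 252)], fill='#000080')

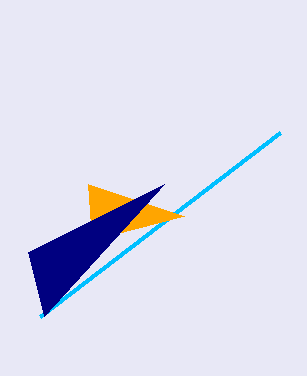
x0_1 = 40; y0_1 = 316; x2_2 = 184; y2_2 = 216; x0_3 = 164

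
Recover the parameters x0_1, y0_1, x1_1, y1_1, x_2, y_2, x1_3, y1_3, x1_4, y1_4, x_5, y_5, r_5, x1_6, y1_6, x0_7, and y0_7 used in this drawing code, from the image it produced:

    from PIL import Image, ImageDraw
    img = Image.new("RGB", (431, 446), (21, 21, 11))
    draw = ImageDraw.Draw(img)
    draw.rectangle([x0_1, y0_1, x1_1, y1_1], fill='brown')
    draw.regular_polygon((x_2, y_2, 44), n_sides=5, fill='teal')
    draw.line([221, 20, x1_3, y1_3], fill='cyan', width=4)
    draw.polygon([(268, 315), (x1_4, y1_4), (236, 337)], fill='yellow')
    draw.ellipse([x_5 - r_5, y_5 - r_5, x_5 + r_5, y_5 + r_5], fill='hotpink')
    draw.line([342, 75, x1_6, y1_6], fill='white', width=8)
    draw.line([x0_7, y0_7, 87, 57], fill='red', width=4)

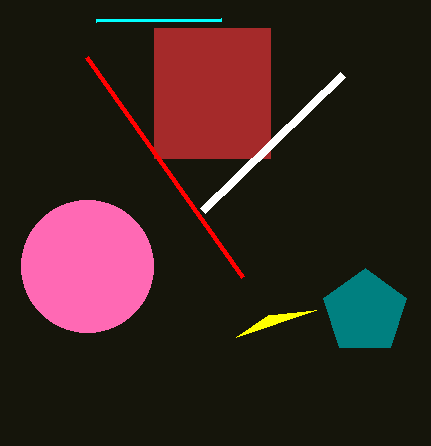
x0_1 = 154, y0_1 = 28, x1_1 = 270, y1_1 = 158, x_2 = 365, y_2 = 312, x1_3 = 96, y1_3 = 21, x1_4 = 316, y1_4 = 310, x_5 = 87, y_5 = 266, r_5 = 66, x1_6 = 202, y1_6 = 211, x0_7 = 243, y0_7 = 277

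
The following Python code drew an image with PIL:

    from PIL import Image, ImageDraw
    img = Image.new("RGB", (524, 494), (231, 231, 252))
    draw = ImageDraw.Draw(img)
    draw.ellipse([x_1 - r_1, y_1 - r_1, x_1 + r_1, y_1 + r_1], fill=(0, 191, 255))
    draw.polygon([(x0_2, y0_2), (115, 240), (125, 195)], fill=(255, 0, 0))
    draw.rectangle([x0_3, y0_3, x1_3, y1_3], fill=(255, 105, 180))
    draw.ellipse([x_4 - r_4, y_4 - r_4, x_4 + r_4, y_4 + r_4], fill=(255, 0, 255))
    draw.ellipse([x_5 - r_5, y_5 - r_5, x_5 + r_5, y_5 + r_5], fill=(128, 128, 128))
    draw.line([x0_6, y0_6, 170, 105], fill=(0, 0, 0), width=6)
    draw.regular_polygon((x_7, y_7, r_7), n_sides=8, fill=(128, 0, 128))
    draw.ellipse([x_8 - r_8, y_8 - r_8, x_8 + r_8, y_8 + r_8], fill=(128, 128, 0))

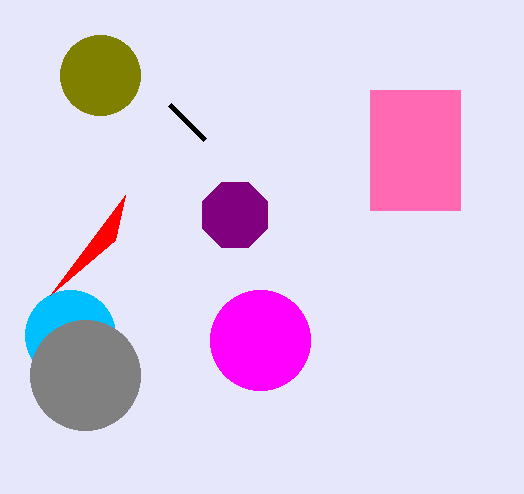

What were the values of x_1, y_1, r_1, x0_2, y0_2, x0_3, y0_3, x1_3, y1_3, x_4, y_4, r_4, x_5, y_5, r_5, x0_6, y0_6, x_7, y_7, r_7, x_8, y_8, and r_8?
x_1 = 70
y_1 = 335
r_1 = 45
x0_2 = 50
y0_2 = 295
x0_3 = 370
y0_3 = 90
x1_3 = 460
y1_3 = 210
x_4 = 260
y_4 = 340
r_4 = 50
x_5 = 85
y_5 = 375
r_5 = 55
x0_6 = 205
y0_6 = 140
x_7 = 235
y_7 = 215
r_7 = 35
x_8 = 100
y_8 = 75
r_8 = 40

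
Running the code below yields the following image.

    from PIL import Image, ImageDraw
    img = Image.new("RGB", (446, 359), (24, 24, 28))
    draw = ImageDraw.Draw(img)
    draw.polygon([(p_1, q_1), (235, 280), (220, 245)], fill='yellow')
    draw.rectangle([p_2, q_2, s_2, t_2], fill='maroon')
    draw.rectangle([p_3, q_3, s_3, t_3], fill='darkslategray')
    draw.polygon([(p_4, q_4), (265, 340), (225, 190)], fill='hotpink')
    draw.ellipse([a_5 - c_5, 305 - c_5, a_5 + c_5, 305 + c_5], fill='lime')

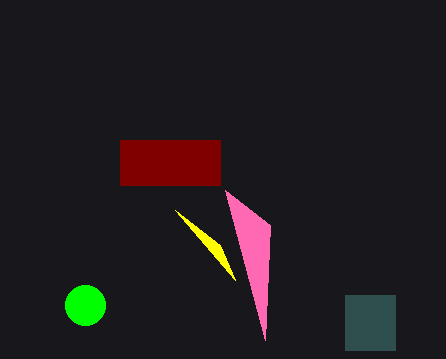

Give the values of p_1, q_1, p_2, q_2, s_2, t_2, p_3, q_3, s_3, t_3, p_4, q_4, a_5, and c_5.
p_1 = 175; q_1 = 210; p_2 = 120; q_2 = 140; s_2 = 220; t_2 = 185; p_3 = 345; q_3 = 295; s_3 = 395; t_3 = 350; p_4 = 270; q_4 = 225; a_5 = 85; c_5 = 20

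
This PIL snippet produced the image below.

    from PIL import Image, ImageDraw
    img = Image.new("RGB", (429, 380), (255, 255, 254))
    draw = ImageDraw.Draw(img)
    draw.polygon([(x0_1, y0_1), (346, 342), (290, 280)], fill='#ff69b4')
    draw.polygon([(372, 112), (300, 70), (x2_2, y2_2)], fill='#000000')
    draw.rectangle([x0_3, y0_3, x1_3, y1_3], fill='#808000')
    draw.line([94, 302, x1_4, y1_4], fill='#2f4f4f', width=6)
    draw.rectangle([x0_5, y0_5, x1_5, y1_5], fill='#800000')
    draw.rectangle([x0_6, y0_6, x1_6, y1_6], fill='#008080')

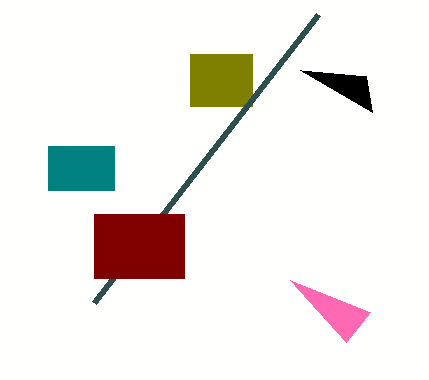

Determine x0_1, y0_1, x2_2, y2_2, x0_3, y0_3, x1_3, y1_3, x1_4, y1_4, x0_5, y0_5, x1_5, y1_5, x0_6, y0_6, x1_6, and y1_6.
x0_1 = 370; y0_1 = 312; x2_2 = 366; y2_2 = 76; x0_3 = 190; y0_3 = 54; x1_3 = 252; y1_3 = 106; x1_4 = 318; y1_4 = 14; x0_5 = 94; y0_5 = 214; x1_5 = 184; y1_5 = 278; x0_6 = 48; y0_6 = 146; x1_6 = 114; y1_6 = 190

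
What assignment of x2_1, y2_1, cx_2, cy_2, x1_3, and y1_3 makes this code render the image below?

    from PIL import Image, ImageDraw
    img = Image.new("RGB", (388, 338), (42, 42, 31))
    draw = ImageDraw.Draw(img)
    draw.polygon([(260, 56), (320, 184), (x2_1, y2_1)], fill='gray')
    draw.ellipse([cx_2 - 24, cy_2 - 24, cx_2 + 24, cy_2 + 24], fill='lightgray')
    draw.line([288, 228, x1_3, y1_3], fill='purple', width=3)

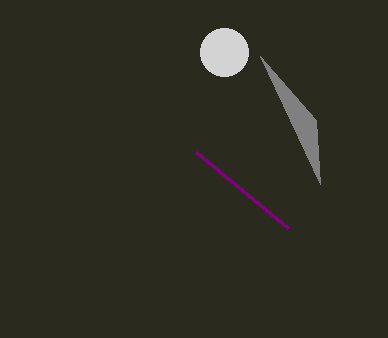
x2_1 = 316; y2_1 = 120; cx_2 = 224; cy_2 = 52; x1_3 = 196; y1_3 = 152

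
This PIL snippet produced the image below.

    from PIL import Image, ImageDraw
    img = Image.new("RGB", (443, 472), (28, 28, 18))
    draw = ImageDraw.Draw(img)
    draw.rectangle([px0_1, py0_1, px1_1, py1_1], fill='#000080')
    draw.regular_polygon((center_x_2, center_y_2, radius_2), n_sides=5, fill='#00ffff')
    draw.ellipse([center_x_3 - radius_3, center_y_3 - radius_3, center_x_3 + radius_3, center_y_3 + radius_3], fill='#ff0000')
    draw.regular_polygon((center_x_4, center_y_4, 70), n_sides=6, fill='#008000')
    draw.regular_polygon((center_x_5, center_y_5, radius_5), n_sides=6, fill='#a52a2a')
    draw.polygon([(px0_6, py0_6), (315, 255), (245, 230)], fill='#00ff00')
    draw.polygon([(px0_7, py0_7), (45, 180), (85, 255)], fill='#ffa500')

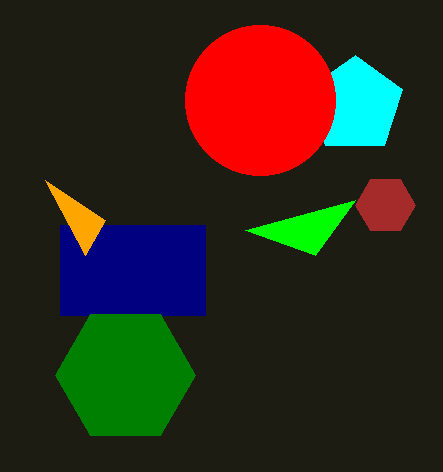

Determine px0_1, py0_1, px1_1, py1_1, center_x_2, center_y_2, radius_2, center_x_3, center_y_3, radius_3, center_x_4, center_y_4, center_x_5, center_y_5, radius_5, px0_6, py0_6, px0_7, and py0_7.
px0_1 = 60; py0_1 = 225; px1_1 = 205; py1_1 = 315; center_x_2 = 355; center_y_2 = 105; radius_2 = 50; center_x_3 = 260; center_y_3 = 100; radius_3 = 75; center_x_4 = 125; center_y_4 = 375; center_x_5 = 385; center_y_5 = 205; radius_5 = 30; px0_6 = 355; py0_6 = 200; px0_7 = 105; py0_7 = 220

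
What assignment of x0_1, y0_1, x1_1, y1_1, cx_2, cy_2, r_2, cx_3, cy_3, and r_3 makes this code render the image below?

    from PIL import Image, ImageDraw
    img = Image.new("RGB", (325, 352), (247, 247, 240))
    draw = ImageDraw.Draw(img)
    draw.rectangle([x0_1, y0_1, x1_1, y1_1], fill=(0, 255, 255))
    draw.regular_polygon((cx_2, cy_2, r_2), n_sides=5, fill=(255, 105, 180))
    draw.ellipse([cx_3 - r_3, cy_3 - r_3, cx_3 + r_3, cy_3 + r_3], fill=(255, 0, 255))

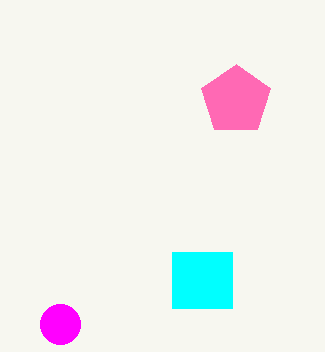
x0_1 = 172; y0_1 = 252; x1_1 = 232; y1_1 = 308; cx_2 = 236; cy_2 = 100; r_2 = 36; cx_3 = 60; cy_3 = 324; r_3 = 20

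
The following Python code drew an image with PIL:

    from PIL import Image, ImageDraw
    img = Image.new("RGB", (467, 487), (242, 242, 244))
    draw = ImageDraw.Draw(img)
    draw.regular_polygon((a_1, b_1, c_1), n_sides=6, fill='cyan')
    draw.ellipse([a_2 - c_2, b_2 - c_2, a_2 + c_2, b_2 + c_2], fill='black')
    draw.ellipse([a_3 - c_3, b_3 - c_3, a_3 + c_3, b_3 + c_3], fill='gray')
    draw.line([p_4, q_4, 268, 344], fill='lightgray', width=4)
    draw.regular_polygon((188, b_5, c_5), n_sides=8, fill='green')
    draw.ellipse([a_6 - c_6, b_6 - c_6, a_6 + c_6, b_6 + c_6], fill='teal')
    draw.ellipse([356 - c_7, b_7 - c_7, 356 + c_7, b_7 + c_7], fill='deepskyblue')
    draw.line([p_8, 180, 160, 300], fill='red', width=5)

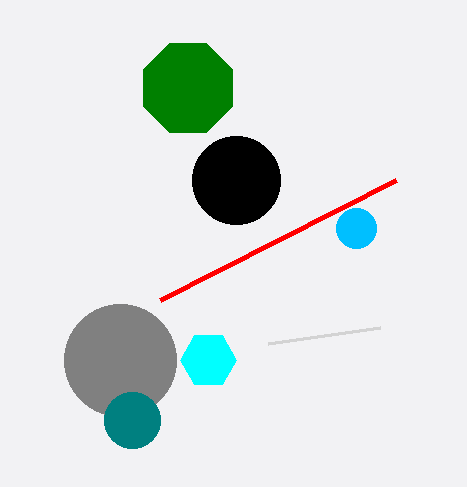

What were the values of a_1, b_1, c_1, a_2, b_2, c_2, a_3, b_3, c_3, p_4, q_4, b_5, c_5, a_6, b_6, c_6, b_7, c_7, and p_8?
a_1 = 208, b_1 = 360, c_1 = 28, a_2 = 236, b_2 = 180, c_2 = 44, a_3 = 120, b_3 = 360, c_3 = 56, p_4 = 380, q_4 = 328, b_5 = 88, c_5 = 48, a_6 = 132, b_6 = 420, c_6 = 28, b_7 = 228, c_7 = 20, p_8 = 396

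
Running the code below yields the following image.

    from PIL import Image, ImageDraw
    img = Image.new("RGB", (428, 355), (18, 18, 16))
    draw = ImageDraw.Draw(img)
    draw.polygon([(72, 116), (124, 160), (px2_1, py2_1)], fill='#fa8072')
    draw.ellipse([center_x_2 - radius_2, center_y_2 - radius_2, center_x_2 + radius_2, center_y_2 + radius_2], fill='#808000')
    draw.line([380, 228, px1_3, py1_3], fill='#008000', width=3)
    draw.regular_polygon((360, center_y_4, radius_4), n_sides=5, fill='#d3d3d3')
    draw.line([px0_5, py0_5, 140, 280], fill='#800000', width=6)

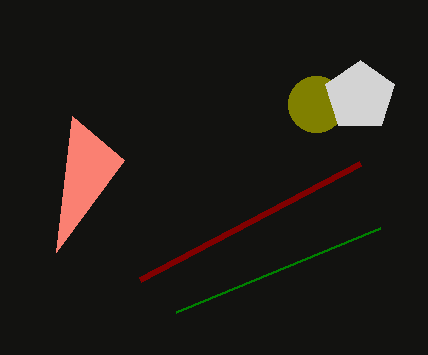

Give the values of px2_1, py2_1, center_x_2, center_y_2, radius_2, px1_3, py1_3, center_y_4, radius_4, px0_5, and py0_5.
px2_1 = 56, py2_1 = 252, center_x_2 = 316, center_y_2 = 104, radius_2 = 28, px1_3 = 176, py1_3 = 312, center_y_4 = 96, radius_4 = 36, px0_5 = 360, py0_5 = 164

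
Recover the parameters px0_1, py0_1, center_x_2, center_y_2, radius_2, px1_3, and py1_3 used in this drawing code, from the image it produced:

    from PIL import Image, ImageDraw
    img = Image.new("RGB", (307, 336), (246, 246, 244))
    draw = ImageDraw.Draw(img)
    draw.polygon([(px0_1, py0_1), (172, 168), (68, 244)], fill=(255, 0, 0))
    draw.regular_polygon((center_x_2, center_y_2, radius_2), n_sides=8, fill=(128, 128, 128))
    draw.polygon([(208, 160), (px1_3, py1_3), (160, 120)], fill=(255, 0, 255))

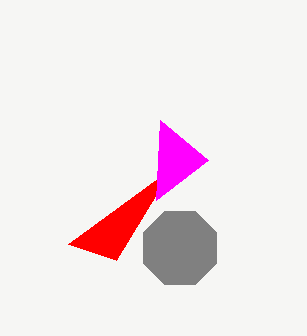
px0_1 = 116
py0_1 = 260
center_x_2 = 180
center_y_2 = 248
radius_2 = 40
px1_3 = 156
py1_3 = 200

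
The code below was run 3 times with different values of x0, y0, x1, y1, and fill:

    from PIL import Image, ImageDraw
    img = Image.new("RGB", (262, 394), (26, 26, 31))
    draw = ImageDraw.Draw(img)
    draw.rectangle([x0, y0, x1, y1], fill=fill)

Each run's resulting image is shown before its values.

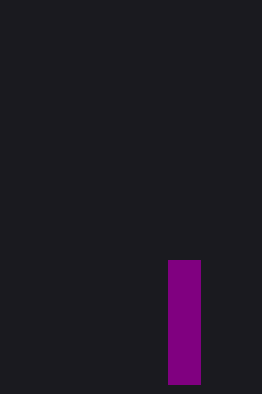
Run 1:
x0 = 168
y0 = 260
x1 = 200
y1 = 384
fill = 'purple'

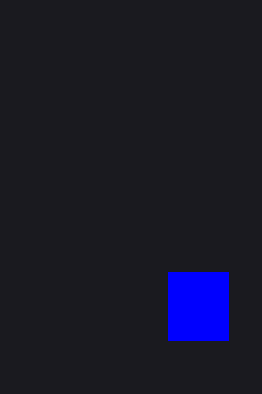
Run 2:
x0 = 168, y0 = 272, x1 = 228, y1 = 340, fill = 'blue'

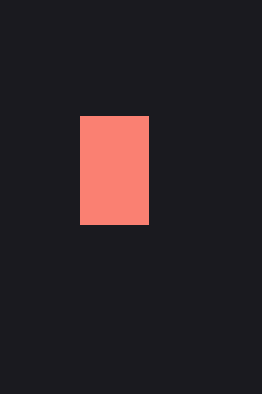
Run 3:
x0 = 80, y0 = 116, x1 = 148, y1 = 224, fill = 'salmon'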